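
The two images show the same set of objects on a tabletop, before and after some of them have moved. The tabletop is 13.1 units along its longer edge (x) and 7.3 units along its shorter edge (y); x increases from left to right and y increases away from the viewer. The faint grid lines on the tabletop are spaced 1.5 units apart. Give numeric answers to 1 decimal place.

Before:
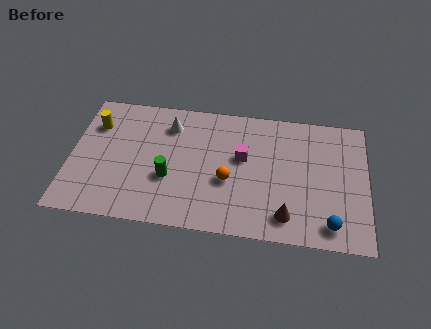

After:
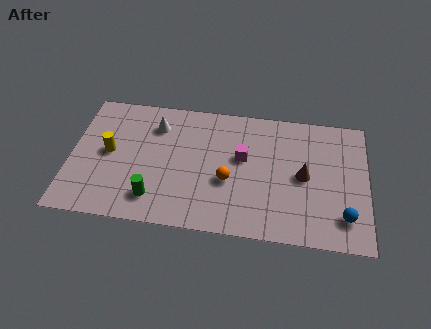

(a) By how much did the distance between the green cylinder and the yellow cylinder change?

-1.2

They were about 4.3 units apart before and 3.1 after — 1.2 units closer together.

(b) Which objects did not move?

the magenta cube and the orange sphere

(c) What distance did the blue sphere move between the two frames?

0.8

From (11.5, 1.1) to (12.1, 1.6), the blue sphere covered √(0.6² + 0.5²) ≈ 0.8 units.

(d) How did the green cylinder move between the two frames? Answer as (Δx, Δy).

(-0.6, -1.2)

The green cylinder started near (4.4, 2.7) and ended near (3.8, 1.5).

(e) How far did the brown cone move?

2.4

The brown cone moved from about (9.6, 1.3) to (10.3, 3.6), a distance of √(0.7² + 2.3²) ≈ 2.4.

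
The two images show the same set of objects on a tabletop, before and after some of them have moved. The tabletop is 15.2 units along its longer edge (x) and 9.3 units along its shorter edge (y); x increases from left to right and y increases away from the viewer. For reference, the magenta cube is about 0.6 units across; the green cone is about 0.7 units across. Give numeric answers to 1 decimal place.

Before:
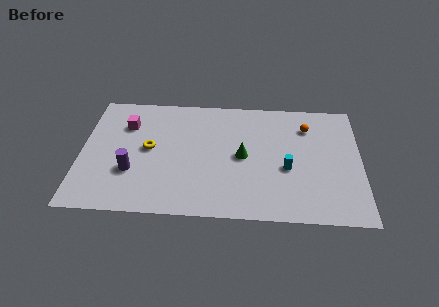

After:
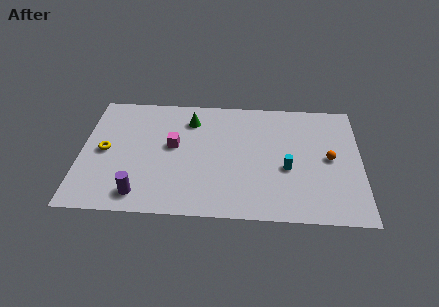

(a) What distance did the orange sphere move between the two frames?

2.7

The orange sphere moved from about (12.3, 7.1) to (13.5, 4.7), a distance of √(1.2² + 2.4²) ≈ 2.7.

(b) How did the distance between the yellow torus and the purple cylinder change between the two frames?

+1.8

They were about 2.0 units apart before and 3.8 after — 1.8 units further apart.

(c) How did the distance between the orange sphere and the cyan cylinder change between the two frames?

-1.0

The distance was about 3.5 in the first image and 2.5 in the second, so they moved 1.0 units closer together.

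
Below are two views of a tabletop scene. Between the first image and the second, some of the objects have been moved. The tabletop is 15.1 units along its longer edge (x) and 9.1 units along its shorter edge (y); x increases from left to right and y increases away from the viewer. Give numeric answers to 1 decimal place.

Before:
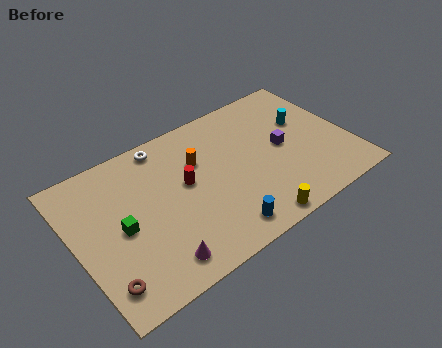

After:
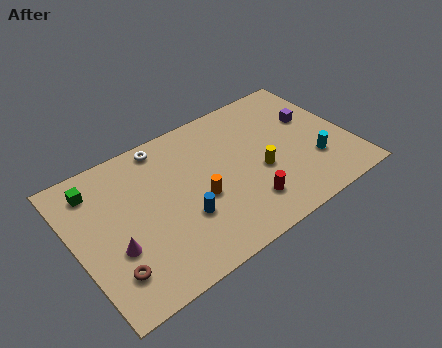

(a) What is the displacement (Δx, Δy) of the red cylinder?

(2.8, -3.0)

The red cylinder was at about (6.1, 5.1) and moved to about (8.9, 2.1).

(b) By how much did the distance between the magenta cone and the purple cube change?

+3.4

Before: roughly 8.3 units apart; after: 11.7. That's 3.4 units further apart.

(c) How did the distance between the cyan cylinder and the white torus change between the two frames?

+1.2

The distance was about 8.0 in the first image and 9.2 in the second, so they moved 1.2 units further apart.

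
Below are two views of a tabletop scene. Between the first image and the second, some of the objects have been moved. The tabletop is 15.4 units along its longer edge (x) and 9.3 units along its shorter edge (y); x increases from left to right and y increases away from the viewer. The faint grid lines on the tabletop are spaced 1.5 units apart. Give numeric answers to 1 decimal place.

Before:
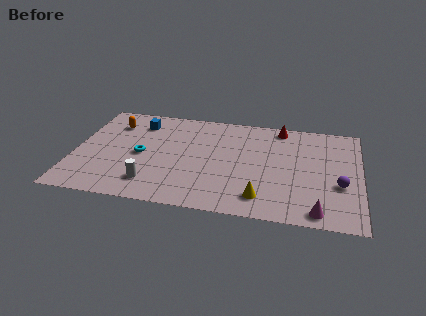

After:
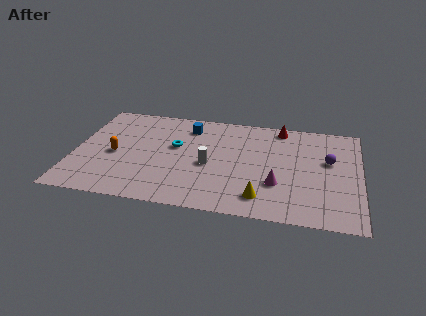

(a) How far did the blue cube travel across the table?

2.7

The blue cube moved from about (3.3, 7.4) to (6.0, 7.5), a distance of √(2.7² + 0.1²) ≈ 2.7.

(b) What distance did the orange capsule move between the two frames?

2.9

From (1.9, 7.1) to (2.2, 4.2), the orange capsule covered √(0.3² + 2.9²) ≈ 2.9 units.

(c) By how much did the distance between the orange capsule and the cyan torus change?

+0.3

The distance was about 3.2 in the first image and 3.5 in the second, so they moved 0.3 units further apart.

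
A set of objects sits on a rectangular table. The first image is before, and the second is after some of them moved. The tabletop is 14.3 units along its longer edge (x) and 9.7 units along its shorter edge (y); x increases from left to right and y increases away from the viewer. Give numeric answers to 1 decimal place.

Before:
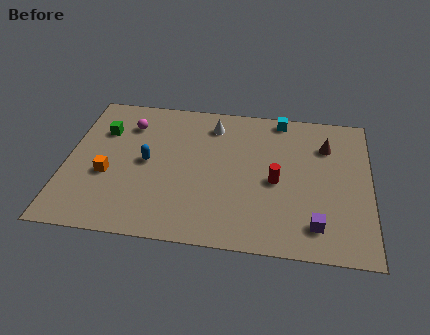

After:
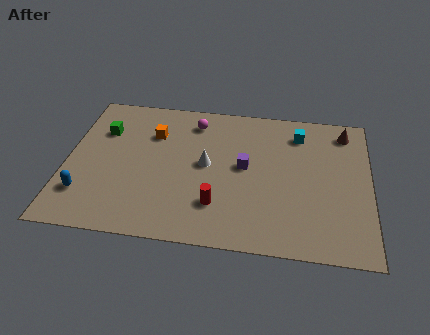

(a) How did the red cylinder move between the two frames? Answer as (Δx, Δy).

(-2.7, -1.9)

The red cylinder was at about (9.9, 4.4) and moved to about (7.2, 2.5).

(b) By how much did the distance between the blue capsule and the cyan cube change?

+4.0

They were about 7.3 units apart before and 11.3 after — 4.0 units further apart.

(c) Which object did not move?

the green cube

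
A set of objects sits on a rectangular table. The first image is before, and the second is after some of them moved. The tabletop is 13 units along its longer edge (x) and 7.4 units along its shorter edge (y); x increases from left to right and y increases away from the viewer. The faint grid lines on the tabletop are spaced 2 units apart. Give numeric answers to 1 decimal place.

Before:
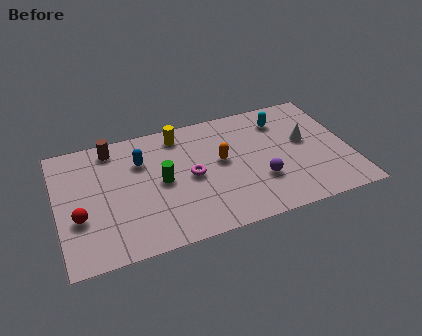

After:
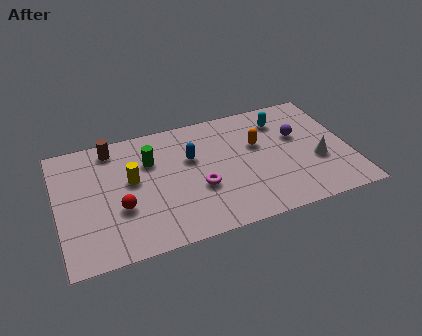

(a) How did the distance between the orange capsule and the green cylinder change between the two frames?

+2.1

Before: roughly 2.7 units apart; after: 4.8. That's 2.1 units further apart.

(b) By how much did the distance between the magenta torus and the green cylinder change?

+1.7

They were about 1.3 units apart before and 3.0 after — 1.7 units further apart.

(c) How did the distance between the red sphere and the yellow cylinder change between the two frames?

-4.3

The distance was about 5.9 in the first image and 1.6 in the second, so they moved 4.3 units closer together.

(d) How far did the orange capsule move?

1.8

The orange capsule was near (7.3, 4.1) before and (9.0, 4.6) after, so it travelled √(1.7² + 0.5²) ≈ 1.8 units.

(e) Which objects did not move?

the brown cylinder and the cyan capsule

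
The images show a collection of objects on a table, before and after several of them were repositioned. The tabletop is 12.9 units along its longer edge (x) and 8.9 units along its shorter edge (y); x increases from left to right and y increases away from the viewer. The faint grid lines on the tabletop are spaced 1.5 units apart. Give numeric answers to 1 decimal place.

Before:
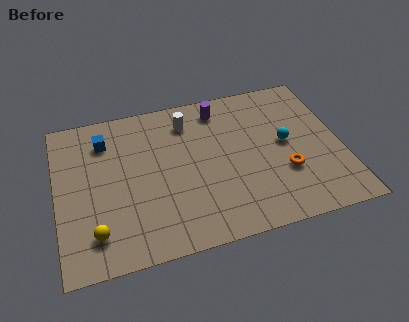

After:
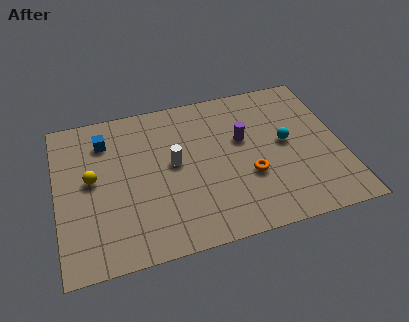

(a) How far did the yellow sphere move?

3.0

The yellow sphere was near (1.6, 1.8) before and (1.6, 4.8) after, so it travelled √(0.0² + 3.0²) ≈ 3.0 units.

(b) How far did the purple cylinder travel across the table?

2.3

The purple cylinder was near (7.6, 7.5) before and (8.5, 5.4) after, so it travelled √(0.9² + 2.1²) ≈ 2.3 units.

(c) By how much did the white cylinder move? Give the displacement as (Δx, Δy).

(-0.8, -2.3)

The white cylinder was at about (6.1, 7.1) and moved to about (5.3, 4.8).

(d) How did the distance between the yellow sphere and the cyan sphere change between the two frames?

-0.5

The distance was about 9.3 in the first image and 8.8 in the second, so they moved 0.5 units closer together.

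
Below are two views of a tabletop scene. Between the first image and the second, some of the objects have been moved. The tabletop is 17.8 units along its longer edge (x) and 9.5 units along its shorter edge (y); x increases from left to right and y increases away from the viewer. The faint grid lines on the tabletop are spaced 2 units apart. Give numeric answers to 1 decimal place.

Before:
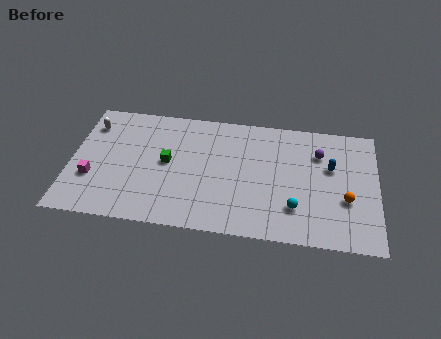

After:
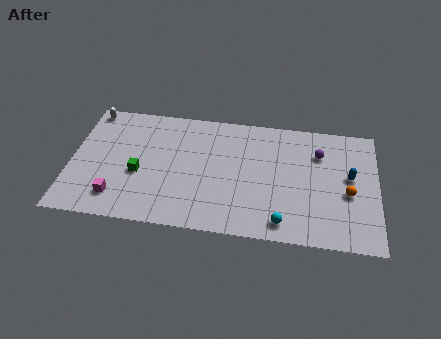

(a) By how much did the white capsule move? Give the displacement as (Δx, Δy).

(-0.1, 1.2)

The white capsule started near (1.0, 7.4) and ended near (0.9, 8.6).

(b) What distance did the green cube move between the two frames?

1.9

The green cube was near (5.6, 5.0) before and (4.0, 3.9) after, so it travelled √(1.6² + 1.1²) ≈ 1.9 units.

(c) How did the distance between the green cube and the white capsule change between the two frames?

+0.4

The distance was about 5.2 in the first image and 5.6 in the second, so they moved 0.4 units further apart.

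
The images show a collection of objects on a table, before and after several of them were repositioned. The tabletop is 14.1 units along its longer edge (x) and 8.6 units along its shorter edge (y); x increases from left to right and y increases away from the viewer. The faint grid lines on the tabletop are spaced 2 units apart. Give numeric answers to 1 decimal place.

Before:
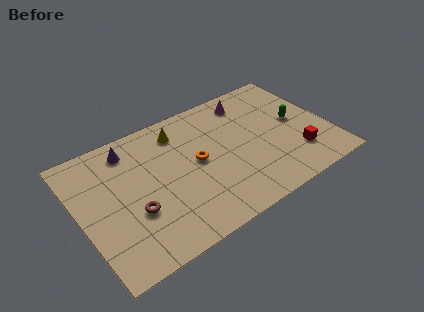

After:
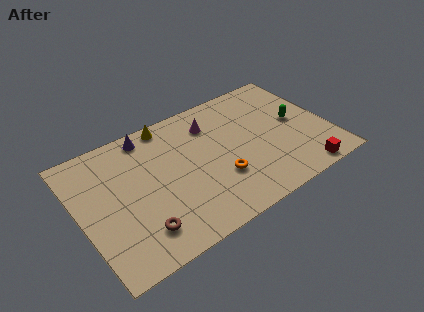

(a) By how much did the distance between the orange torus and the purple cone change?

+1.5

The distance was about 4.3 in the first image and 5.8 in the second, so they moved 1.5 units further apart.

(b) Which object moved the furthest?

the magenta cone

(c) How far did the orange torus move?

2.0

The orange torus was near (6.6, 4.5) before and (7.6, 2.8) after, so it travelled √(1.0² + 1.7²) ≈ 2.0 units.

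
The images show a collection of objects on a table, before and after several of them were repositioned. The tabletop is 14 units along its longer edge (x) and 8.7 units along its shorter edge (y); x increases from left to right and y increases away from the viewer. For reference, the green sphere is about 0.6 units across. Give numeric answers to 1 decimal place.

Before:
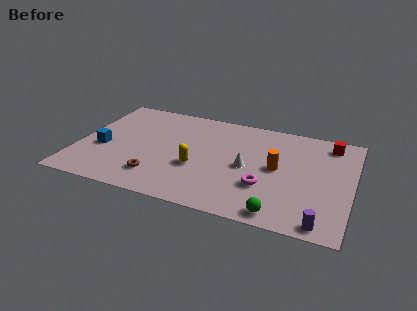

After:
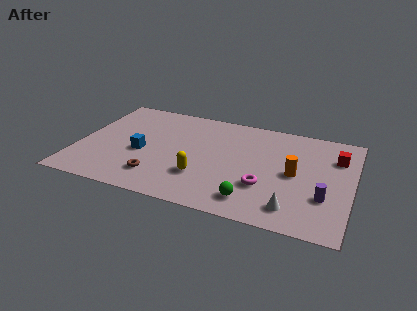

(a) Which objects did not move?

the magenta torus and the brown torus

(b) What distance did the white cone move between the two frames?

3.6

The white cone was near (8.7, 4.1) before and (11.2, 1.5) after, so it travelled √(2.5² + 2.6²) ≈ 3.6 units.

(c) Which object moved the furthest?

the white cone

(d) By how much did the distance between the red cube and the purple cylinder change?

-3.1

Before: roughly 6.6 units apart; after: 3.5. That's 3.1 units closer together.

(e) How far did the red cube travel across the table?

1.2

From (12.7, 7.4) to (13.1, 6.3), the red cube covered √(0.4² + 1.1²) ≈ 1.2 units.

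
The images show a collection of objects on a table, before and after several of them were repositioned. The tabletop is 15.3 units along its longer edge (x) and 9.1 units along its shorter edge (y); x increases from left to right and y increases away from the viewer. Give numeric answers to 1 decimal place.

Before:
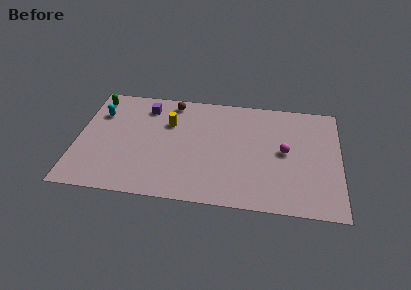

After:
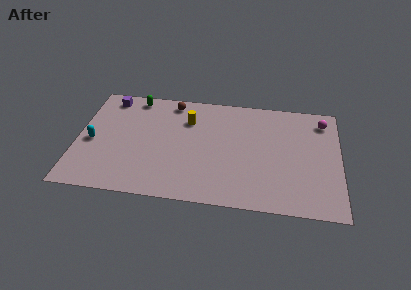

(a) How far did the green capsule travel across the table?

2.3

The green capsule moved from about (0.9, 7.8) to (3.2, 8.1), a distance of √(2.3² + 0.3²) ≈ 2.3.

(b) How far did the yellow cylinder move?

1.2

From (5.3, 6.2) to (6.4, 6.6), the yellow cylinder covered √(1.1² + 0.4²) ≈ 1.2 units.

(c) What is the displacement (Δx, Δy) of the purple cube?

(-2.2, 0.5)

From the two frames, the purple cube sits at roughly (3.9, 7.4) before and (1.7, 7.9) after.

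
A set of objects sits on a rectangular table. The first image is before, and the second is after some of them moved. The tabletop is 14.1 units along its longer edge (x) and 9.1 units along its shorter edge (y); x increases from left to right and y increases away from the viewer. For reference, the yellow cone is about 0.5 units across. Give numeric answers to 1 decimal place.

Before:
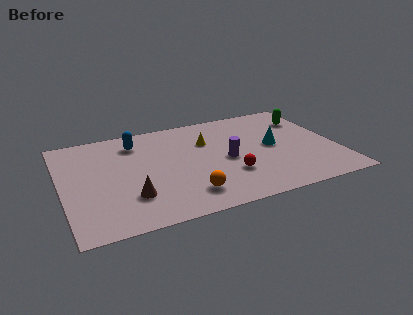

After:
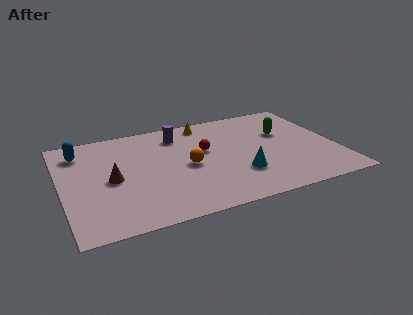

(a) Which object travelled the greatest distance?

the purple cylinder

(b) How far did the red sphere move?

2.8

The red sphere was near (8.4, 2.8) before and (7.4, 5.4) after, so it travelled √(1.0² + 2.6²) ≈ 2.8 units.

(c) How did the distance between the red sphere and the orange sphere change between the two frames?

-1.0

They were about 2.5 units apart before and 1.5 after — 1.0 units closer together.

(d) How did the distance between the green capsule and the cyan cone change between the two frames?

+1.1

They were about 3.0 units apart before and 4.1 after — 1.1 units further apart.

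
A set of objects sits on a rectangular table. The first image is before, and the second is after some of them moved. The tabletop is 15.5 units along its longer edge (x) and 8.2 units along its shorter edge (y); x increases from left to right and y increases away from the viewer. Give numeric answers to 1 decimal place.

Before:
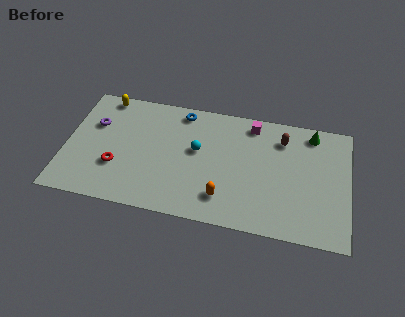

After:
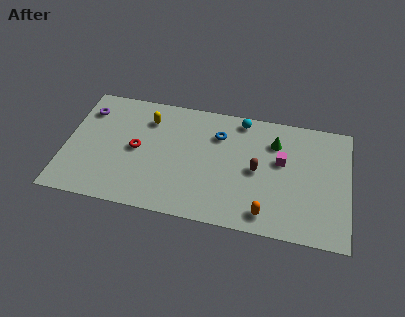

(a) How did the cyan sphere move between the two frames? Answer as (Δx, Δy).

(2.3, 2.6)

From the two frames, the cyan sphere sits at roughly (7.2, 4.7) before and (9.5, 7.3) after.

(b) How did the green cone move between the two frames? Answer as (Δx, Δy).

(-2.0, -1.0)

The green cone was at about (13.4, 7.1) and moved to about (11.4, 6.1).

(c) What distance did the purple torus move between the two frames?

1.0

The purple torus was near (1.5, 5.4) before and (1.0, 6.3) after, so it travelled √(0.5² + 0.9²) ≈ 1.0 units.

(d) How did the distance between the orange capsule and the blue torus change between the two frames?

-0.4

The distance was about 6.0 in the first image and 5.6 in the second, so they moved 0.4 units closer together.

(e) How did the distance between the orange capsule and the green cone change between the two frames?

-2.1

The distance was about 7.0 in the first image and 4.9 in the second, so they moved 2.1 units closer together.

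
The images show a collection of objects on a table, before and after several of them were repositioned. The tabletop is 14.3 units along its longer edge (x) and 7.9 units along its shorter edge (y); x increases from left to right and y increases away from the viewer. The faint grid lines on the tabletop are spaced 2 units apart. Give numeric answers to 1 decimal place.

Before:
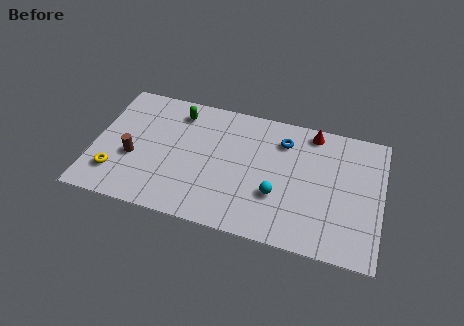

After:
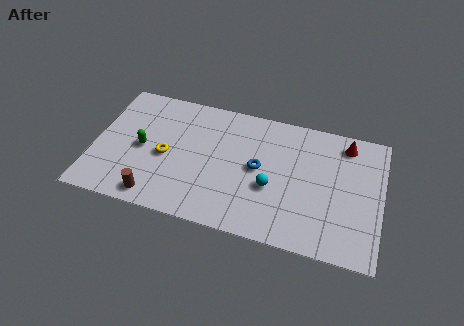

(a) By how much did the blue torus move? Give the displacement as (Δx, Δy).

(-1.1, -2.0)

From the two frames, the blue torus sits at roughly (9.3, 6.1) before and (8.2, 4.1) after.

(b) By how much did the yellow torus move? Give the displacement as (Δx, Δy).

(2.4, 1.7)

The yellow torus was at about (1.2, 1.9) and moved to about (3.6, 3.6).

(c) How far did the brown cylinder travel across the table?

2.5

From (2.0, 3.1) to (3.3, 1.0), the brown cylinder covered √(1.3² + 2.1²) ≈ 2.5 units.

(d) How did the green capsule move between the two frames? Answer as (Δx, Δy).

(-1.6, -2.7)

The green capsule was at about (4.0, 6.5) and moved to about (2.4, 3.8).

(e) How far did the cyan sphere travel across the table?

0.5

From (9.2, 2.7) to (8.9, 3.1), the cyan sphere covered √(0.3² + 0.4²) ≈ 0.5 units.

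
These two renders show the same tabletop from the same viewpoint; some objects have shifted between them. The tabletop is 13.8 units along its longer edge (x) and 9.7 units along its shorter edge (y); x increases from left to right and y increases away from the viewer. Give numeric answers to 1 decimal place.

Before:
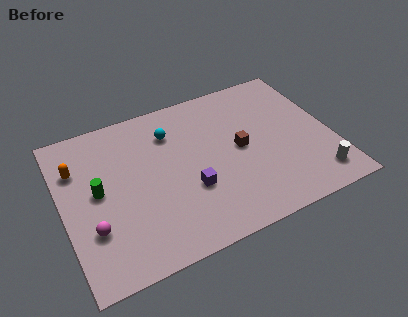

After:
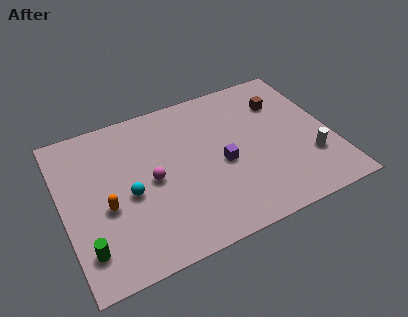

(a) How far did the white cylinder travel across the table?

1.3

The white cylinder moved from about (12.6, 1.6) to (12.5, 2.9), a distance of √(0.1² + 1.3²) ≈ 1.3.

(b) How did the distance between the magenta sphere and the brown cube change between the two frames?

-0.5

The distance was about 8.0 in the first image and 7.5 in the second, so they moved 0.5 units closer together.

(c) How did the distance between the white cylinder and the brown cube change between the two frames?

-0.5

Before: roughly 4.8 units apart; after: 4.3. That's 0.5 units closer together.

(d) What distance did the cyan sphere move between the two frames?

3.9

The cyan sphere was near (5.8, 7.3) before and (3.3, 4.3) after, so it travelled √(2.5² + 3.0²) ≈ 3.9 units.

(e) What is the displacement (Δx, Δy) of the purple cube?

(1.8, 0.9)

The purple cube was at about (6.3, 3.4) and moved to about (8.1, 4.3).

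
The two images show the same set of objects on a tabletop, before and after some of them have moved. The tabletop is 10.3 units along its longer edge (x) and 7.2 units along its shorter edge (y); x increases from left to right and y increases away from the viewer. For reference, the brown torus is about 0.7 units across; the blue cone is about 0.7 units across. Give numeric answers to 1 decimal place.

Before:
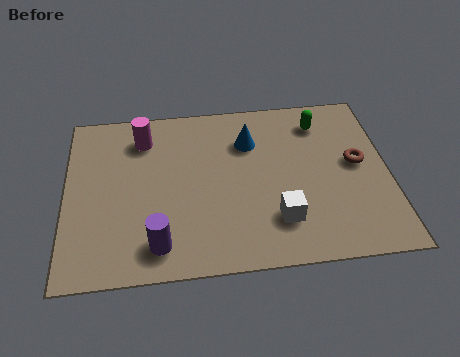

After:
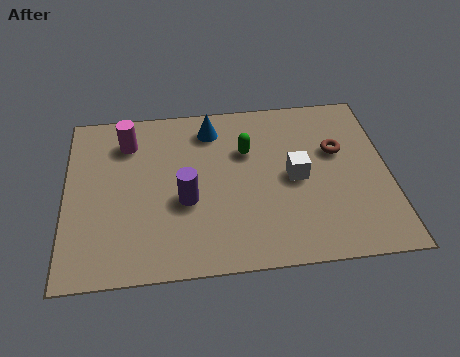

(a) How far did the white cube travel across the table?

1.8

The white cube was near (6.7, 1.8) before and (7.3, 3.5) after, so it travelled √(0.6² + 1.7²) ≈ 1.8 units.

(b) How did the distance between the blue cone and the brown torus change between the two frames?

+0.6

They were about 3.6 units apart before and 4.2 after — 0.6 units further apart.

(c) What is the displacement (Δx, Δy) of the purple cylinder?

(0.9, 1.7)

The purple cylinder started near (2.9, 1.2) and ended near (3.8, 2.9).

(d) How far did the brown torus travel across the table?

0.8

The brown torus was near (9.3, 3.9) before and (8.7, 4.5) after, so it travelled √(0.6² + 0.6²) ≈ 0.8 units.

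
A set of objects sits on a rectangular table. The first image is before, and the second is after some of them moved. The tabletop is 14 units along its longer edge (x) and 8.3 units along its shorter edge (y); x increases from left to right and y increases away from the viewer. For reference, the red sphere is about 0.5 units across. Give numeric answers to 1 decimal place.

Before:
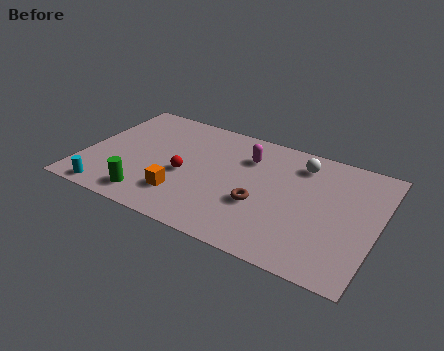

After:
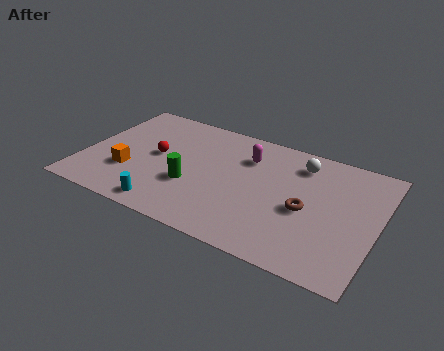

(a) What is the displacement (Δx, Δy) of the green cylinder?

(1.8, 1.7)

From the two frames, the green cylinder sits at roughly (3.5, 1.3) before and (5.3, 3.0) after.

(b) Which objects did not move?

the white sphere and the magenta capsule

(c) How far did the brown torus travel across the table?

2.2

The brown torus was near (8.6, 3.1) before and (10.7, 3.7) after, so it travelled √(2.1² + 0.6²) ≈ 2.2 units.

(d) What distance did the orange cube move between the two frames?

2.8

The orange cube was near (5.0, 2.1) before and (2.3, 2.7) after, so it travelled √(2.7² + 0.6²) ≈ 2.8 units.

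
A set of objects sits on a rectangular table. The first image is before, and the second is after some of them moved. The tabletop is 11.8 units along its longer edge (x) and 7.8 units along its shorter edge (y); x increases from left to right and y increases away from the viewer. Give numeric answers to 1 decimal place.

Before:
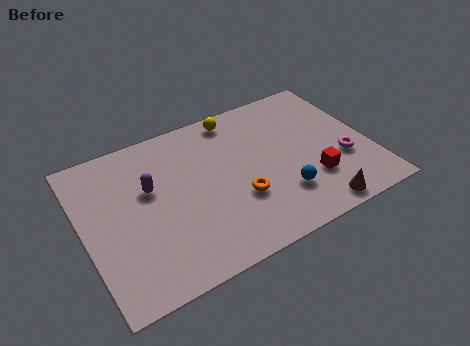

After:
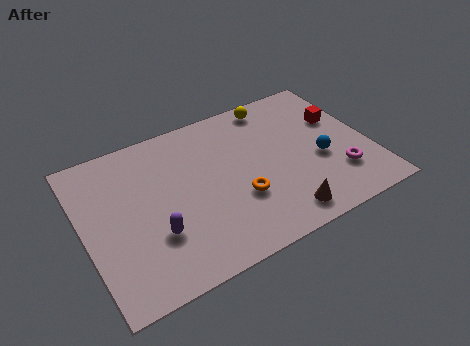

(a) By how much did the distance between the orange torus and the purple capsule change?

-0.5

The distance was about 4.0 in the first image and 3.5 in the second, so they moved 0.5 units closer together.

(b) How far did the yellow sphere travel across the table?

1.6

From (6.7, 6.9) to (8.3, 6.9), the yellow sphere covered √(1.6² + 0.0²) ≈ 1.6 units.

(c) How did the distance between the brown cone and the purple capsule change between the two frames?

-2.3

The distance was about 7.5 in the first image and 5.2 in the second, so they moved 2.3 units closer together.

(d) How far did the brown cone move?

1.4

The brown cone was near (9.1, 0.8) before and (7.7, 1.1) after, so it travelled √(1.4² + 0.3²) ≈ 1.4 units.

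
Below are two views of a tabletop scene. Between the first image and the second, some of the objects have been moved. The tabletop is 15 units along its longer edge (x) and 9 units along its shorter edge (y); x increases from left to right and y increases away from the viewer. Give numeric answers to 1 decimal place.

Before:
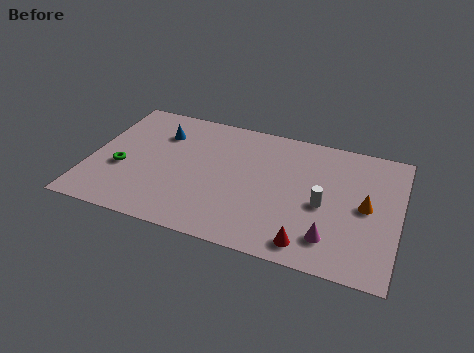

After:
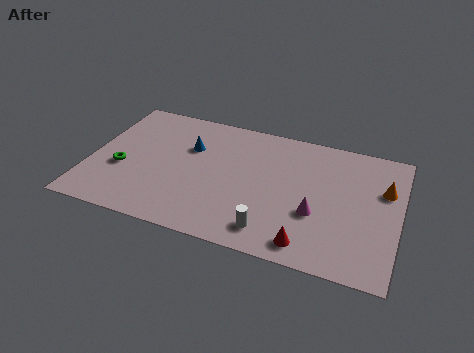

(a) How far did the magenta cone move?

1.6

The magenta cone moved from about (11.9, 1.9) to (11.1, 3.3), a distance of √(0.8² + 1.4²) ≈ 1.6.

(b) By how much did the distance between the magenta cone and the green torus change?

-0.9

The distance was about 10.4 in the first image and 9.5 in the second, so they moved 0.9 units closer together.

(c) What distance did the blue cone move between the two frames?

1.6

From (3.2, 6.6) to (4.7, 6.0), the blue cone covered √(1.5² + 0.6²) ≈ 1.6 units.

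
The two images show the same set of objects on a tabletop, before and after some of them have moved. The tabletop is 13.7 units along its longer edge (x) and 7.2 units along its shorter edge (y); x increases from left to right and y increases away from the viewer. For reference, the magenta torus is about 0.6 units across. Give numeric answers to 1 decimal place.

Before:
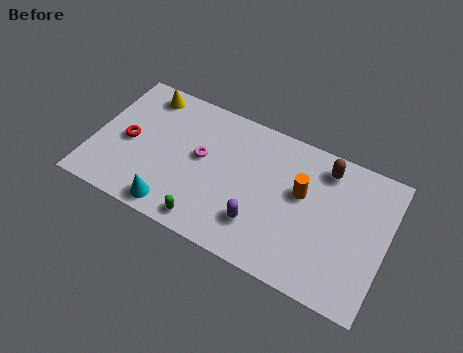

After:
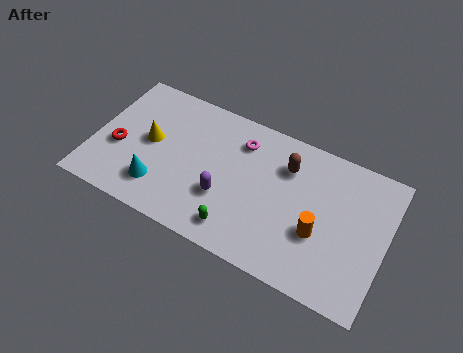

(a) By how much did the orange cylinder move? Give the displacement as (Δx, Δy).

(1.0, -1.6)

From the two frames, the orange cylinder sits at roughly (9.7, 4.3) before and (10.7, 2.7) after.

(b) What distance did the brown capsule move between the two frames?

1.8

The brown capsule moved from about (10.6, 6.0) to (8.9, 5.3), a distance of √(1.7² + 0.7²) ≈ 1.8.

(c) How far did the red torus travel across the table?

0.6

The red torus moved from about (1.6, 3.4) to (1.2, 2.9), a distance of √(0.4² + 0.5²) ≈ 0.6.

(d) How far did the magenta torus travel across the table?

2.3

The magenta torus was near (5.0, 4.0) before and (6.7, 5.6) after, so it travelled √(1.7² + 1.6²) ≈ 2.3 units.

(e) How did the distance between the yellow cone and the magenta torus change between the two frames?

+0.8

They were about 3.7 units apart before and 4.5 after — 0.8 units further apart.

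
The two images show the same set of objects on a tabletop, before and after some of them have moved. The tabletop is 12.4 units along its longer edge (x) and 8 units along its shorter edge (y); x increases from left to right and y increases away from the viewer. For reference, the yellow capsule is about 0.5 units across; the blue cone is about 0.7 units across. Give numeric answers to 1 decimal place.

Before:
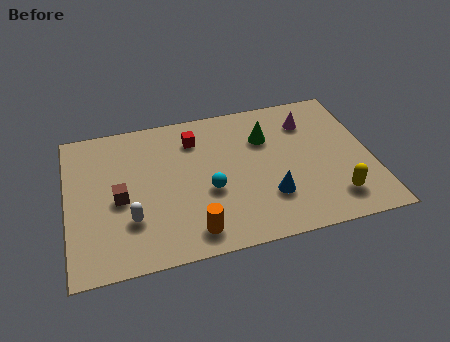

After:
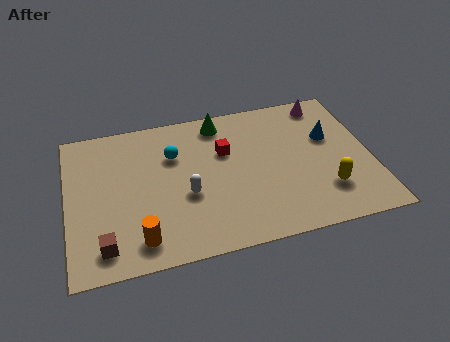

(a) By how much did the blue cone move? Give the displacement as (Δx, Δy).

(2.7, 2.7)

The blue cone was at about (8.1, 2.3) and moved to about (10.8, 5.0).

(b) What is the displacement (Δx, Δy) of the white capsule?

(2.3, 0.8)

The white capsule started near (2.5, 2.4) and ended near (4.8, 3.2).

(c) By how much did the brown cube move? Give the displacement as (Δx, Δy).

(-0.7, -2.3)

From the two frames, the brown cube sits at roughly (2.1, 3.6) before and (1.4, 1.3) after.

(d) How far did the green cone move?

2.2

The green cone moved from about (8.2, 5.6) to (6.4, 6.9), a distance of √(1.8² + 1.3²) ≈ 2.2.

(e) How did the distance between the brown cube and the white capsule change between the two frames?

+2.6

The distance was about 1.3 in the first image and 3.9 in the second, so they moved 2.6 units further apart.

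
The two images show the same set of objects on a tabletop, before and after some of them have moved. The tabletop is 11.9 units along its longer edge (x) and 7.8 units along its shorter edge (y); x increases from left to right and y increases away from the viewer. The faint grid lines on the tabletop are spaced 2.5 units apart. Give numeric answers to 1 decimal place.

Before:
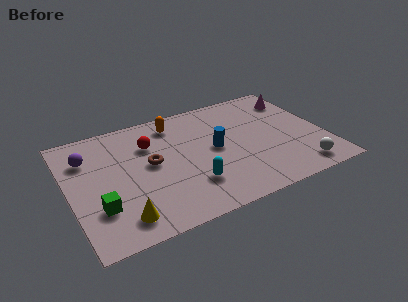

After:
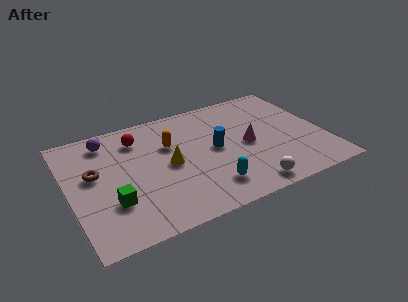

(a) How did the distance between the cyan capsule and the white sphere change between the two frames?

-3.3

The distance was about 5.1 in the first image and 1.8 in the second, so they moved 3.3 units closer together.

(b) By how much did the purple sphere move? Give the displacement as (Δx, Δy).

(1.0, 0.8)

The purple sphere started near (1.0, 5.7) and ended near (2.0, 6.5).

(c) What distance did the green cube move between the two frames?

0.6

The green cube was near (1.2, 2.3) before and (1.8, 2.4) after, so it travelled √(0.6² + 0.1²) ≈ 0.6 units.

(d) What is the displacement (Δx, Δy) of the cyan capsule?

(0.8, -0.5)

From the two frames, the cyan capsule sits at roughly (5.4, 2.1) before and (6.2, 1.6) after.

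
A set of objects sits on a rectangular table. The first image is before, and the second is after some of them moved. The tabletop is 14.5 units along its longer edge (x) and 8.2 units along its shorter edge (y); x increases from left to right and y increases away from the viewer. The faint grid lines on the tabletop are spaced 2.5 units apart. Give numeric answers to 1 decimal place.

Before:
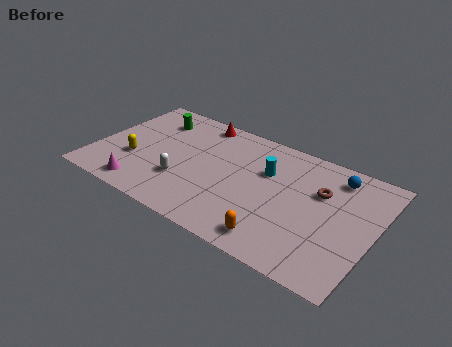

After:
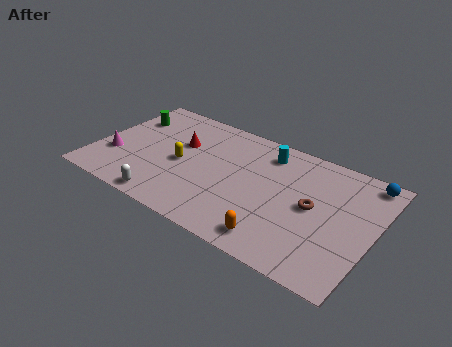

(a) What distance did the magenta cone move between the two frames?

2.4

From (2.9, 1.1) to (1.1, 2.7), the magenta cone covered √(1.8² + 1.6²) ≈ 2.4 units.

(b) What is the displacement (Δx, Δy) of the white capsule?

(-0.5, -1.8)

The white capsule was at about (4.8, 2.6) and moved to about (4.3, 0.8).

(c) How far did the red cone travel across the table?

2.2

The red cone was near (4.8, 7.3) before and (4.2, 5.2) after, so it travelled √(0.6² + 2.1²) ≈ 2.2 units.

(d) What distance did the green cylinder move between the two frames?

1.4

The green cylinder was near (2.5, 6.4) before and (1.2, 5.9) after, so it travelled √(1.3² + 0.5²) ≈ 1.4 units.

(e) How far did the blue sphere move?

1.6

The blue sphere was near (12.2, 6.8) before and (13.7, 7.3) after, so it travelled √(1.5² + 0.5²) ≈ 1.6 units.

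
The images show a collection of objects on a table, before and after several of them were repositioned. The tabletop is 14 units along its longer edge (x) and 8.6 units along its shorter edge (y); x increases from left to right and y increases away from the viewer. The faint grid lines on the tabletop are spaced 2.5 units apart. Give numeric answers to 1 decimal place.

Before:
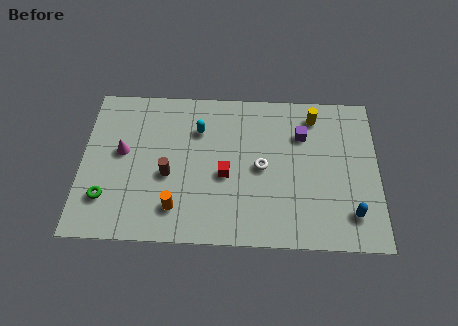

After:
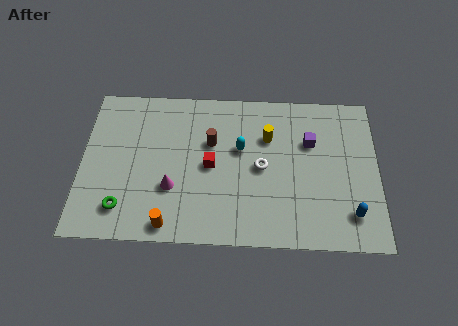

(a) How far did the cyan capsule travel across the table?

2.2

The cyan capsule moved from about (5.5, 6.2) to (7.5, 5.2), a distance of √(2.0² + 1.0²) ≈ 2.2.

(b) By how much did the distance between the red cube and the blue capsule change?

+0.8

Before: roughly 6.2 units apart; after: 7.0. That's 0.8 units further apart.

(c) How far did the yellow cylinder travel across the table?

2.6

The yellow cylinder moved from about (11.0, 7.2) to (8.8, 5.9), a distance of √(2.2² + 1.3²) ≈ 2.6.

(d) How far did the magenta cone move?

3.1

The magenta cone moved from about (1.9, 4.8) to (4.3, 2.9), a distance of √(2.4² + 1.9²) ≈ 3.1.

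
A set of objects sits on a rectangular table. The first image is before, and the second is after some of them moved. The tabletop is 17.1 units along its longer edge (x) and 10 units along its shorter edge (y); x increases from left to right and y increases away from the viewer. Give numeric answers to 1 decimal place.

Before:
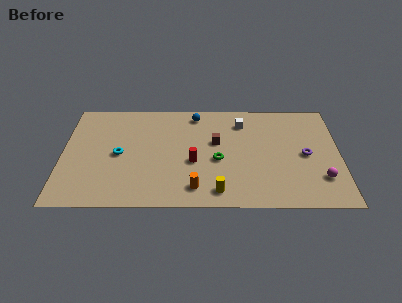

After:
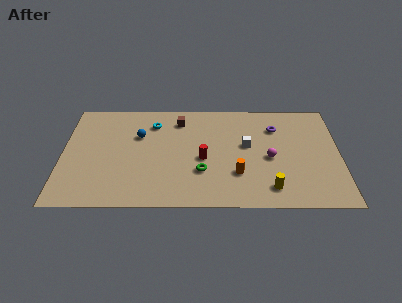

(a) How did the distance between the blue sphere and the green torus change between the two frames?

+0.6

They were about 4.6 units apart before and 5.2 after — 0.6 units further apart.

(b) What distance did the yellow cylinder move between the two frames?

3.2

From (9.6, 1.4) to (12.8, 1.7), the yellow cylinder covered √(3.2² + 0.3²) ≈ 3.2 units.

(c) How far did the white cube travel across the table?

2.2

The white cube was near (11.1, 7.9) before and (11.4, 5.7) after, so it travelled √(0.3² + 2.2²) ≈ 2.2 units.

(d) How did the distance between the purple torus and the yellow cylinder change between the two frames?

-0.7

The distance was about 6.4 in the first image and 5.7 in the second, so they moved 0.7 units closer together.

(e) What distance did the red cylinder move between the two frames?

0.7

The red cylinder moved from about (8.1, 4.1) to (8.7, 4.4), a distance of √(0.6² + 0.3²) ≈ 0.7.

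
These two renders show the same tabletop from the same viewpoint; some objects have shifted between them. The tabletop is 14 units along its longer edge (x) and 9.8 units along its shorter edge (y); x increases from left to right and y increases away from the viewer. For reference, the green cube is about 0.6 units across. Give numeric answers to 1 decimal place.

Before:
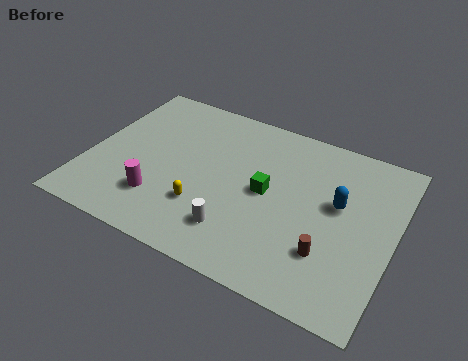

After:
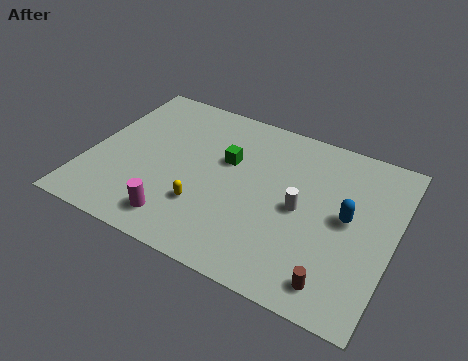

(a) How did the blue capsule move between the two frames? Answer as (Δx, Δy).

(0.5, -0.6)

The blue capsule started near (11.4, 5.7) and ended near (11.9, 5.1).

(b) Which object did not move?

the yellow capsule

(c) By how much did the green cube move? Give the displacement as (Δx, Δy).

(-2.0, 1.1)

The green cube started near (8.2, 5.0) and ended near (6.2, 6.1).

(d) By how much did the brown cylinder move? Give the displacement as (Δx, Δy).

(0.5, -1.4)

The brown cylinder started near (11.3, 2.8) and ended near (11.8, 1.4).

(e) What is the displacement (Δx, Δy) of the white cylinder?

(2.6, 2.5)

From the two frames, the white cylinder sits at roughly (7.2, 2.2) before and (9.8, 4.7) after.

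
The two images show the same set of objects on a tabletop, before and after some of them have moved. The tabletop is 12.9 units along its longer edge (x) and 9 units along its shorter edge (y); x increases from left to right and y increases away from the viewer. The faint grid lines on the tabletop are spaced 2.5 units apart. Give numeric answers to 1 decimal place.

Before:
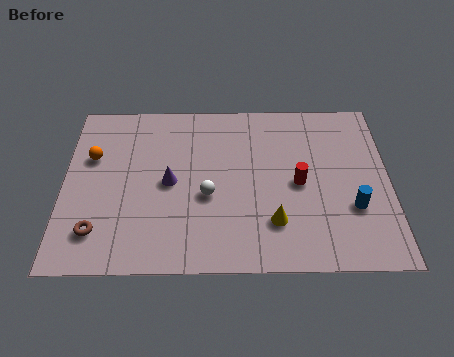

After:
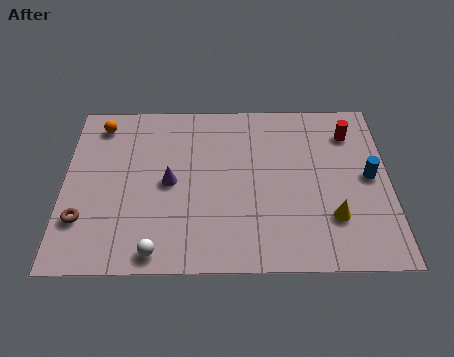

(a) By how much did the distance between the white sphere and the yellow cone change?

+4.1

They were about 3.0 units apart before and 7.1 after — 4.1 units further apart.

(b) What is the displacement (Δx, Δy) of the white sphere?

(-2.0, -2.8)

From the two frames, the white sphere sits at roughly (5.7, 3.7) before and (3.7, 0.9) after.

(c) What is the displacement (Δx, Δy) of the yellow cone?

(2.3, 0.2)

The yellow cone started near (8.3, 2.3) and ended near (10.6, 2.5).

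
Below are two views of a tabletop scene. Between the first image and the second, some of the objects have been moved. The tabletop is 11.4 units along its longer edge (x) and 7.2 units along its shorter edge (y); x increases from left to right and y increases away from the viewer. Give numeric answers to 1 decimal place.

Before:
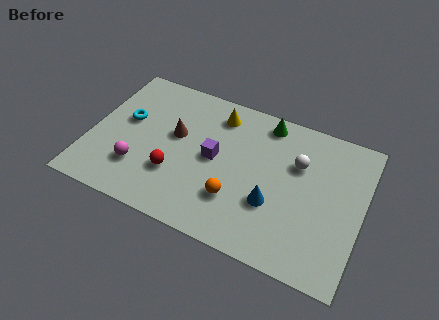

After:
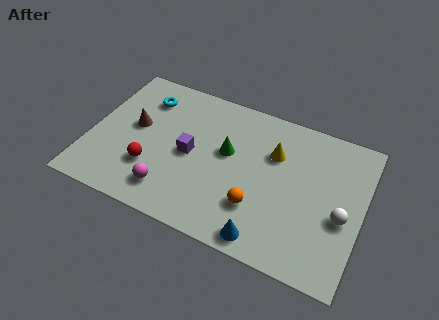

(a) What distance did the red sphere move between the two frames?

1.0

The red sphere moved from about (3.7, 2.3) to (2.7, 2.2), a distance of √(1.0² + 0.1²) ≈ 1.0.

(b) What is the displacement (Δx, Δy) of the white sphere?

(2.0, -1.8)

The white sphere started near (8.6, 4.8) and ended near (10.6, 3.0).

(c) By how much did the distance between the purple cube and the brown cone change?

+0.7

The distance was about 1.8 in the first image and 2.5 in the second, so they moved 0.7 units further apart.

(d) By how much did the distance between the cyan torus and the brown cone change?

-0.5

They were about 2.1 units apart before and 1.6 after — 0.5 units closer together.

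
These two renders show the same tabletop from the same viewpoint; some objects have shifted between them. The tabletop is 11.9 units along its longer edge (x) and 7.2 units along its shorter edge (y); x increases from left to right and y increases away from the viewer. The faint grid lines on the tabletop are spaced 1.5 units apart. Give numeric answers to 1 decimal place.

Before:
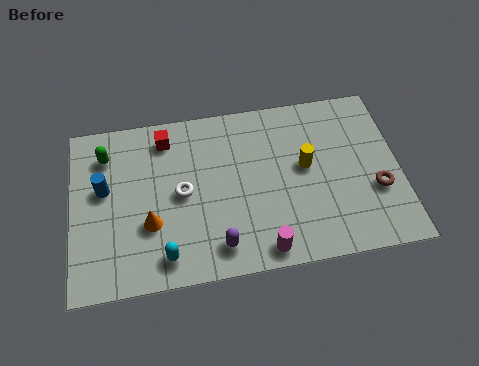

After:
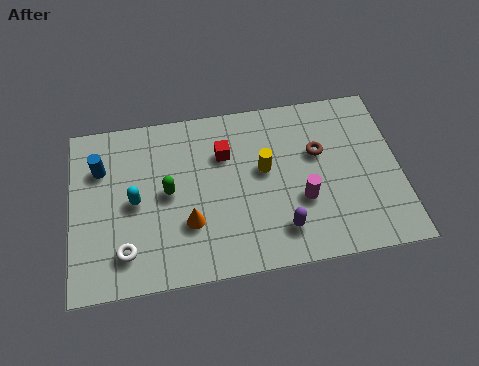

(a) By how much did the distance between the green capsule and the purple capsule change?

-1.3

The distance was about 5.9 in the first image and 4.6 in the second, so they moved 1.3 units closer together.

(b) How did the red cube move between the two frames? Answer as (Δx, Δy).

(2.1, -1.0)

The red cube started near (3.5, 6.0) and ended near (5.6, 5.0).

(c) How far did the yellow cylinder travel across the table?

1.5

From (8.5, 4.0) to (7.0, 4.1), the yellow cylinder covered √(1.5² + 0.1²) ≈ 1.5 units.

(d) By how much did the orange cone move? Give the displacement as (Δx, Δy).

(1.4, -0.2)

From the two frames, the orange cone sits at roughly (2.8, 2.5) before and (4.2, 2.3) after.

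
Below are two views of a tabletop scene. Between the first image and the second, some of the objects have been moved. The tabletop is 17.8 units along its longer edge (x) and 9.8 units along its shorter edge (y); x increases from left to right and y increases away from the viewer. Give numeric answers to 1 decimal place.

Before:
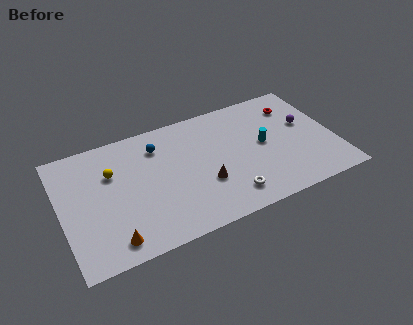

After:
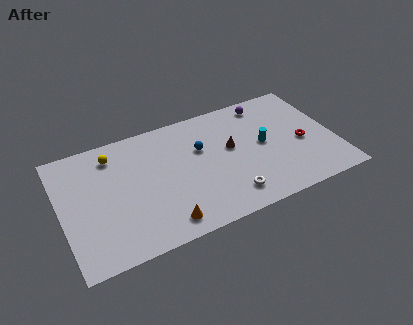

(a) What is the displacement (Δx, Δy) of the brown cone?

(2.0, 2.2)

From the two frames, the brown cone sits at roughly (9.1, 3.4) before and (11.1, 5.6) after.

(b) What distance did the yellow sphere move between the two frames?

1.4

From (3.4, 6.6) to (3.6, 8.0), the yellow sphere covered √(0.2² + 1.4²) ≈ 1.4 units.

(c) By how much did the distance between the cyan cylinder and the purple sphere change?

+0.5

Before: roughly 3.0 units apart; after: 3.5. That's 0.5 units further apart.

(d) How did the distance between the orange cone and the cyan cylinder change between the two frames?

-3.0

The distance was about 10.9 in the first image and 7.9 in the second, so they moved 3.0 units closer together.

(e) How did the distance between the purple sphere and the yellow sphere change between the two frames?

-2.5

They were about 12.7 units apart before and 10.2 after — 2.5 units closer together.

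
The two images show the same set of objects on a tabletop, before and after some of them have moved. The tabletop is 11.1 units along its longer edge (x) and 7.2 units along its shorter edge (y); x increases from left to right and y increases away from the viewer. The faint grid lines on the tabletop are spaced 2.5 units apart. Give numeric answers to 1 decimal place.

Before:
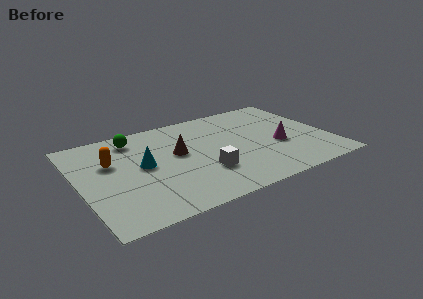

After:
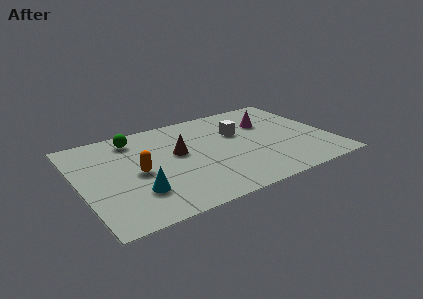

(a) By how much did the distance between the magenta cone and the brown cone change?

-0.3

They were about 4.6 units apart before and 4.3 after — 0.3 units closer together.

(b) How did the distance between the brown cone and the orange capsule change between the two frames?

-0.9

Before: roughly 2.9 units apart; after: 2.0. That's 0.9 units closer together.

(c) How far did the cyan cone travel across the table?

1.9

The cyan cone moved from about (2.8, 3.8) to (2.3, 2.0), a distance of √(0.5² + 1.8²) ≈ 1.9.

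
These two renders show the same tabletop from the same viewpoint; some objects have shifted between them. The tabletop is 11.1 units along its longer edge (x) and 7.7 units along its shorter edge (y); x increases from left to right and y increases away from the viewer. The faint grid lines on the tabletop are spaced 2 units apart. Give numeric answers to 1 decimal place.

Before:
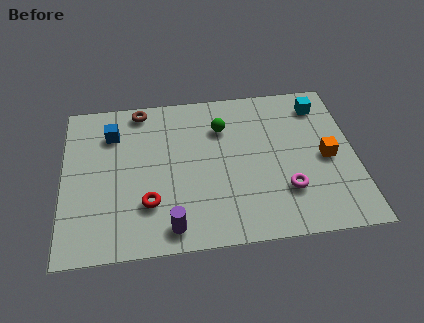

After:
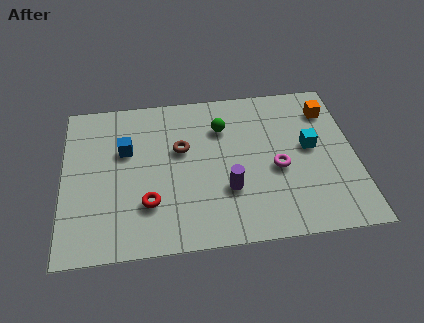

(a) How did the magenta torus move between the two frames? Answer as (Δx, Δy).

(-0.3, 1.1)

The magenta torus started near (8.4, 2.2) and ended near (8.1, 3.3).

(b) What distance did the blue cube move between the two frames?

1.0

From (1.9, 5.8) to (2.4, 4.9), the blue cube covered √(0.5² + 0.9²) ≈ 1.0 units.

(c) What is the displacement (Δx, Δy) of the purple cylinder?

(2.2, 1.5)

From the two frames, the purple cylinder sits at roughly (4.0, 1.0) before and (6.2, 2.5) after.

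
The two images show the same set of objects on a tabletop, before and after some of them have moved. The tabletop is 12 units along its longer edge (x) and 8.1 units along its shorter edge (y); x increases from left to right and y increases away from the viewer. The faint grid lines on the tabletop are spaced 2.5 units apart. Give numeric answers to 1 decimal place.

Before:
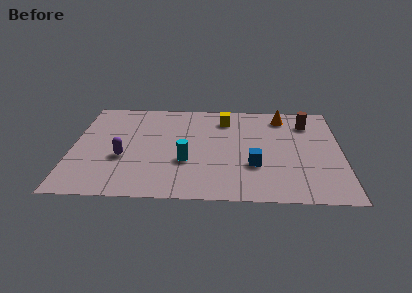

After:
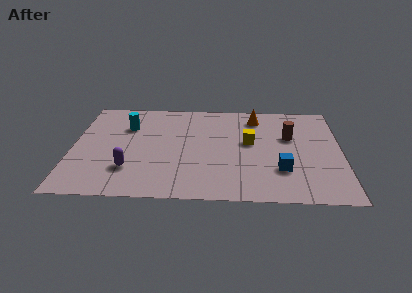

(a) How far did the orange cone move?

1.2

From (9.4, 6.8) to (8.2, 6.7), the orange cone covered √(1.2² + 0.1²) ≈ 1.2 units.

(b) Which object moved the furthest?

the cyan cylinder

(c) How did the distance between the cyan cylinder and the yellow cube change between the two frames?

+1.6

They were about 4.0 units apart before and 5.6 after — 1.6 units further apart.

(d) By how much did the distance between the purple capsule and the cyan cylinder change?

+0.7

Before: roughly 2.8 units apart; after: 3.5. That's 0.7 units further apart.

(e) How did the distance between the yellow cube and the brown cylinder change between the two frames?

-1.8

The distance was about 3.7 in the first image and 1.9 in the second, so they moved 1.8 units closer together.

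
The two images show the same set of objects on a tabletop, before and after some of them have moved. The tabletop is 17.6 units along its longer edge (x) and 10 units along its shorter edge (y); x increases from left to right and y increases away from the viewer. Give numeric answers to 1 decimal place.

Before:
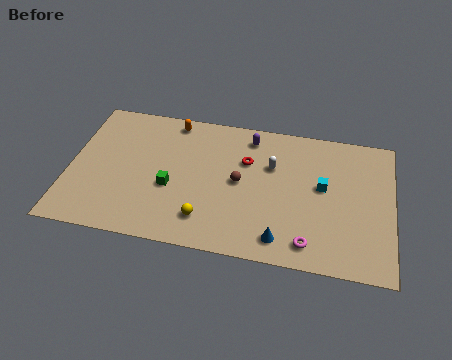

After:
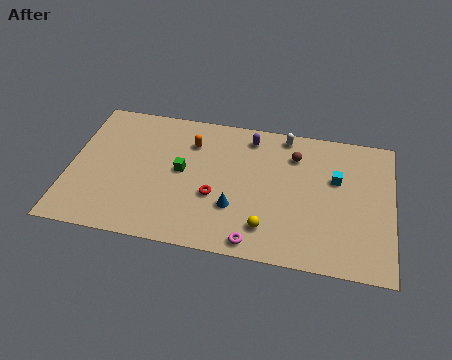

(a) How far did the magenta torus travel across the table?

2.9

The magenta torus moved from about (13.2, 1.5) to (10.3, 1.0), a distance of √(2.9² + 0.5²) ≈ 2.9.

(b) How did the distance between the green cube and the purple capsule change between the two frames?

-1.3

The distance was about 6.1 in the first image and 4.8 in the second, so they moved 1.3 units closer together.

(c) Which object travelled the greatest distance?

the brown sphere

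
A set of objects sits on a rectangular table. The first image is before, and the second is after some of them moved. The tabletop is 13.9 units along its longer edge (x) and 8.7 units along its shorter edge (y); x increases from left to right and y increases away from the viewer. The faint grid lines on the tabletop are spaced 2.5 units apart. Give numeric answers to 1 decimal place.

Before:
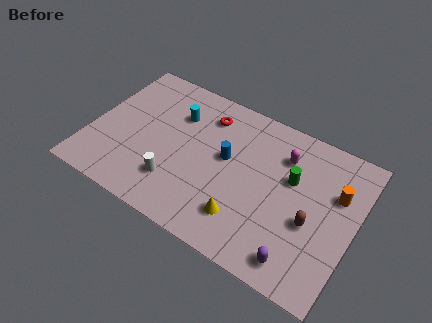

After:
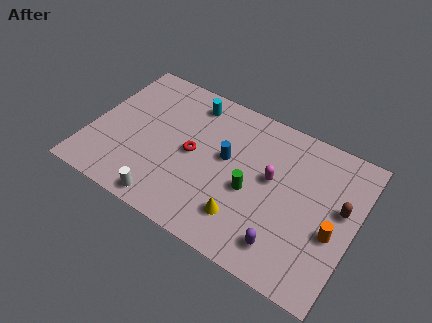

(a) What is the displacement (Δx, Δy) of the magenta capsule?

(-0.4, -1.6)

From the two frames, the magenta capsule sits at roughly (9.9, 6.5) before and (9.5, 4.9) after.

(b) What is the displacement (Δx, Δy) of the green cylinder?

(-1.9, -1.7)

The green cylinder started near (10.5, 5.4) and ended near (8.6, 3.7).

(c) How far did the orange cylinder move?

2.2

From (12.8, 5.7) to (12.9, 3.5), the orange cylinder covered √(0.1² + 2.2²) ≈ 2.2 units.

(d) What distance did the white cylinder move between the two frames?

1.3

From (4.8, 2.2) to (4.6, 0.9), the white cylinder covered √(0.2² + 1.3²) ≈ 1.3 units.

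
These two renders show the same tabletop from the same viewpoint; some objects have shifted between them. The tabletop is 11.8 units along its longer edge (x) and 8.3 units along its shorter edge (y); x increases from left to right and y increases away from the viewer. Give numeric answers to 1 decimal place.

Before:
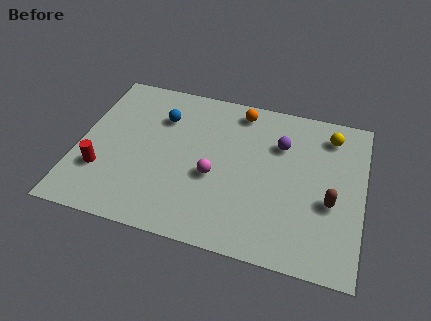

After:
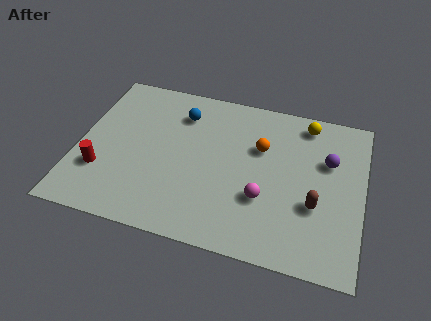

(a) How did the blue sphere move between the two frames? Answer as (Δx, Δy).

(0.8, 0.4)

From the two frames, the blue sphere sits at roughly (3.3, 6.0) before and (4.1, 6.4) after.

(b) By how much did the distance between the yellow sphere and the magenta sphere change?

-1.1

They were about 5.7 units apart before and 4.6 after — 1.1 units closer together.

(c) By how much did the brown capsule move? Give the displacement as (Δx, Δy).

(-0.6, -0.3)

From the two frames, the brown capsule sits at roughly (10.5, 3.3) before and (9.9, 3.0) after.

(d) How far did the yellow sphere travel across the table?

1.1

From (10.3, 6.8) to (9.3, 7.2), the yellow sphere covered √(1.0² + 0.4²) ≈ 1.1 units.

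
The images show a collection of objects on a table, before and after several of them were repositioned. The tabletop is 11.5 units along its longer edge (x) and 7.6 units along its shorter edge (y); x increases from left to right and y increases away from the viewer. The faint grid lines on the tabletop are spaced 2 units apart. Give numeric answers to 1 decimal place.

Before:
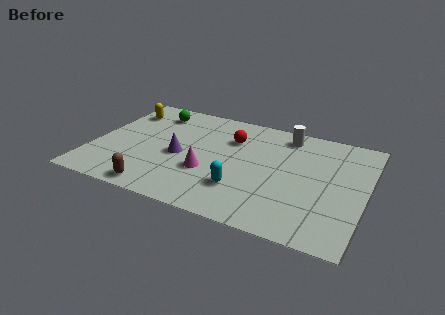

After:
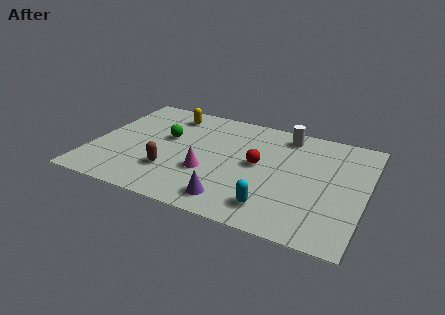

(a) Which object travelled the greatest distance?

the purple cone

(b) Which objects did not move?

the magenta cone and the white cylinder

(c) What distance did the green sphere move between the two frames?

1.9

From (2.2, 6.2) to (3.0, 4.5), the green sphere covered √(0.8² + 1.7²) ≈ 1.9 units.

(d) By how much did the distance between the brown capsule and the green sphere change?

-3.1

The distance was about 5.5 in the first image and 2.4 in the second, so they moved 3.1 units closer together.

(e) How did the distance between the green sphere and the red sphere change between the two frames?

+0.4

Before: roughly 3.6 units apart; after: 4.0. That's 0.4 units further apart.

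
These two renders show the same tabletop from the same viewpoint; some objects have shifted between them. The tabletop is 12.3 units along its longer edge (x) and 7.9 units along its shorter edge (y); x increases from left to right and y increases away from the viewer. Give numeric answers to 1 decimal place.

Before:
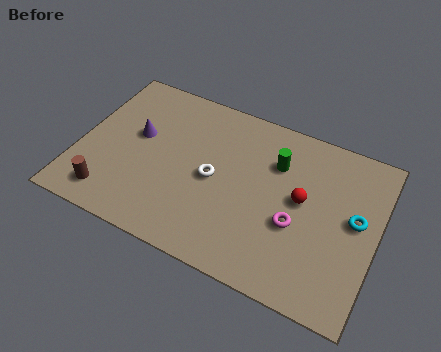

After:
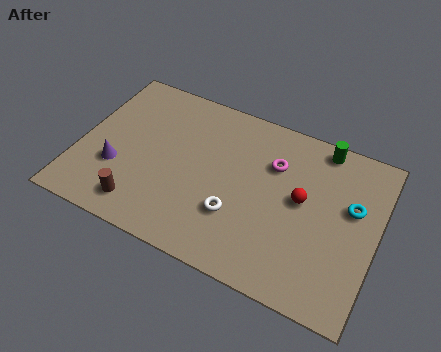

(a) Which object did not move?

the red sphere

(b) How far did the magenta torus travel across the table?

2.7

The magenta torus was near (9.1, 3.1) before and (7.9, 5.5) after, so it travelled √(1.2² + 2.4²) ≈ 2.7 units.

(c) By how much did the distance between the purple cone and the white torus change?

+1.6

They were about 3.4 units apart before and 5.0 after — 1.6 units further apart.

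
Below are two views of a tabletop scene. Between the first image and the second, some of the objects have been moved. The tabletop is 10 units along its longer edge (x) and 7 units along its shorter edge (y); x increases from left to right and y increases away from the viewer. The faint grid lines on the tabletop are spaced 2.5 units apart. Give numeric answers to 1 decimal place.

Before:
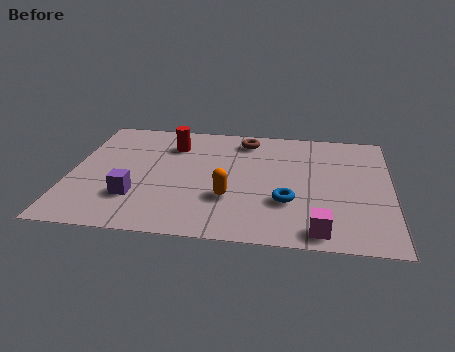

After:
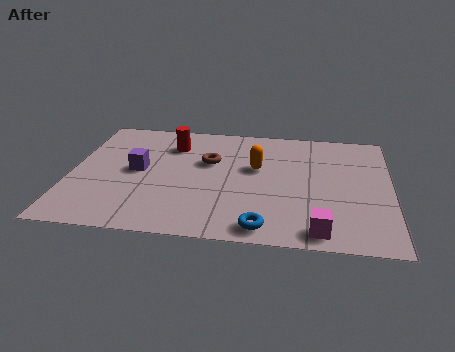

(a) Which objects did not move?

the red cylinder and the magenta cube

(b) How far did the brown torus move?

1.9

The brown torus moved from about (5.4, 5.9) to (4.3, 4.4), a distance of √(1.1² + 1.5²) ≈ 1.9.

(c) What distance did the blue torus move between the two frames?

1.7

The blue torus moved from about (6.8, 2.3) to (6.1, 0.8), a distance of √(0.7² + 1.5²) ≈ 1.7.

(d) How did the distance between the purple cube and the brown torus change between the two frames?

-2.8

The distance was about 5.1 in the first image and 2.3 in the second, so they moved 2.8 units closer together.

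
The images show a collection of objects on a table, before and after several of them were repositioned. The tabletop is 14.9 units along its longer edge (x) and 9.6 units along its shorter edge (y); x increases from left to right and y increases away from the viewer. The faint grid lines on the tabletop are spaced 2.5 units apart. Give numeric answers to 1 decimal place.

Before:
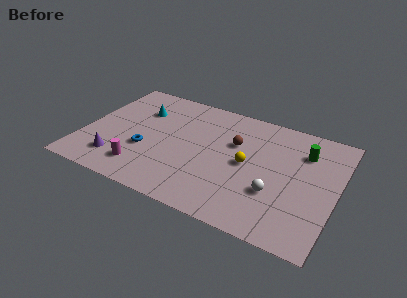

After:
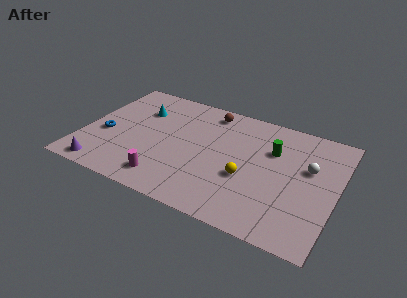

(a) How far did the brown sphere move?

2.8

From (8.8, 6.2) to (7.0, 8.3), the brown sphere covered √(1.8² + 2.1²) ≈ 2.8 units.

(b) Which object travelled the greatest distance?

the white sphere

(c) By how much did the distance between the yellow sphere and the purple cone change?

+0.7

Before: roughly 7.9 units apart; after: 8.6. That's 0.7 units further apart.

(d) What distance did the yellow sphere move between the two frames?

1.1

The yellow sphere moved from about (9.7, 4.8) to (9.8, 3.7), a distance of √(0.1² + 1.1²) ≈ 1.1.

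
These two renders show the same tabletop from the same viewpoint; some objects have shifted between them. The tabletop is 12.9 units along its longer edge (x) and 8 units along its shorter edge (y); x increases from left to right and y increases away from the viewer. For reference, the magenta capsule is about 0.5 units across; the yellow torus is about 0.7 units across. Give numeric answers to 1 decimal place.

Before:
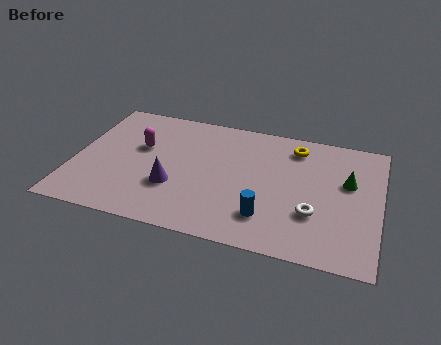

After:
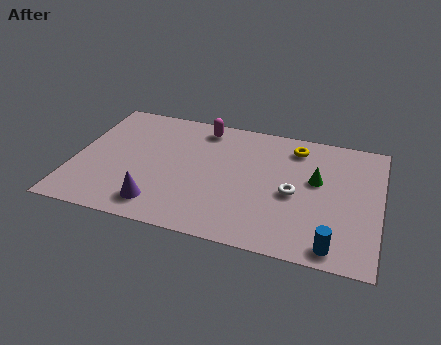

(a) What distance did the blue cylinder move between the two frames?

3.0

The blue cylinder was near (8.3, 1.9) before and (11.1, 0.9) after, so it travelled √(2.8² + 1.0²) ≈ 3.0 units.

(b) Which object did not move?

the yellow torus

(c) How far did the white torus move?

1.3

The white torus moved from about (10.2, 2.6) to (9.3, 3.6), a distance of √(0.9² + 1.0²) ≈ 1.3.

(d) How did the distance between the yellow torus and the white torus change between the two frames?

-1.1

They were about 4.1 units apart before and 3.0 after — 1.1 units closer together.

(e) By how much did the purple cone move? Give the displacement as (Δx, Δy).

(-0.5, -1.3)

The purple cone started near (4.3, 2.7) and ended near (3.8, 1.4).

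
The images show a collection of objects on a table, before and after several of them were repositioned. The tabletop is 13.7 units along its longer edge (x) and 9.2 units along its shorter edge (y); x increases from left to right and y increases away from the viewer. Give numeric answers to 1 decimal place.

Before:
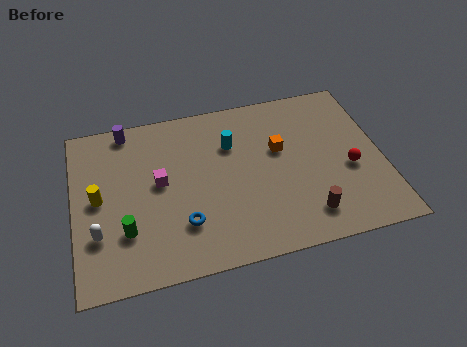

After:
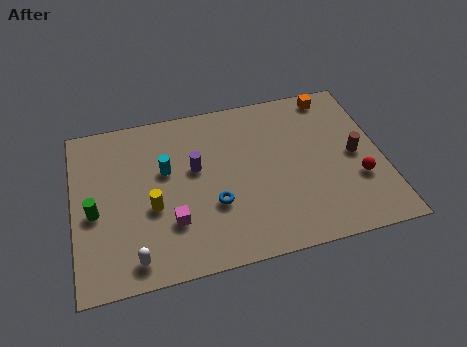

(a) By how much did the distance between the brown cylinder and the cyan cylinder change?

+2.9

Before: roughly 5.6 units apart; after: 8.5. That's 2.9 units further apart.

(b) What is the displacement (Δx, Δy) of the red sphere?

(0.3, -0.7)

From the two frames, the red sphere sits at roughly (12.2, 3.8) before and (12.5, 3.1) after.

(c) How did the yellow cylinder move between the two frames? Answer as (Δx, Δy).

(2.3, -1.0)

The yellow cylinder started near (1.1, 4.7) and ended near (3.4, 3.7).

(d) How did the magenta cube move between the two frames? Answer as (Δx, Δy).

(0.4, -2.3)

The magenta cube started near (3.8, 5.0) and ended near (4.2, 2.7).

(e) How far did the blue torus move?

1.6

From (4.7, 2.5) to (6.1, 3.2), the blue torus covered √(1.4² + 0.7²) ≈ 1.6 units.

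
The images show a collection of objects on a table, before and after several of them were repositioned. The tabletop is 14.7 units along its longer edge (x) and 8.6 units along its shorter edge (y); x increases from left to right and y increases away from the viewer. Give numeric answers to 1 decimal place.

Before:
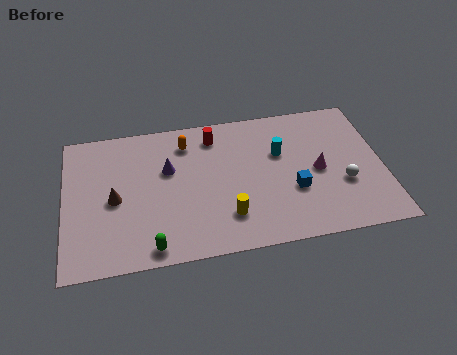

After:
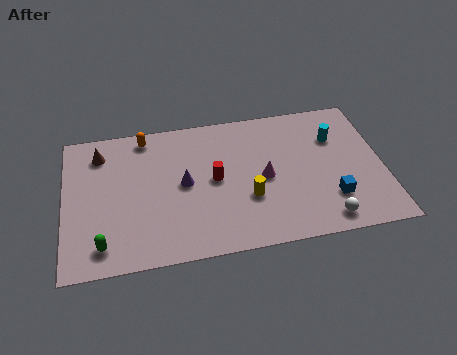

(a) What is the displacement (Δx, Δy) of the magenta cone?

(-2.5, 0.0)

From the two frames, the magenta cone sits at roughly (11.7, 4.1) before and (9.2, 4.1) after.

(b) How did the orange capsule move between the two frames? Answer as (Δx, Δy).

(-1.9, 0.7)

The orange capsule was at about (5.7, 6.9) and moved to about (3.8, 7.6).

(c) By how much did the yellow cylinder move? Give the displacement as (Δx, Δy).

(1.0, 0.9)

From the two frames, the yellow cylinder sits at roughly (7.4, 2.1) before and (8.4, 3.0) after.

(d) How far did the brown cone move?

3.0

The brown cone moved from about (2.3, 4.0) to (1.7, 6.9), a distance of √(0.6² + 2.9²) ≈ 3.0.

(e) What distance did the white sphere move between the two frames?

2.2

From (12.8, 3.1) to (11.8, 1.1), the white sphere covered √(1.0² + 2.0²) ≈ 2.2 units.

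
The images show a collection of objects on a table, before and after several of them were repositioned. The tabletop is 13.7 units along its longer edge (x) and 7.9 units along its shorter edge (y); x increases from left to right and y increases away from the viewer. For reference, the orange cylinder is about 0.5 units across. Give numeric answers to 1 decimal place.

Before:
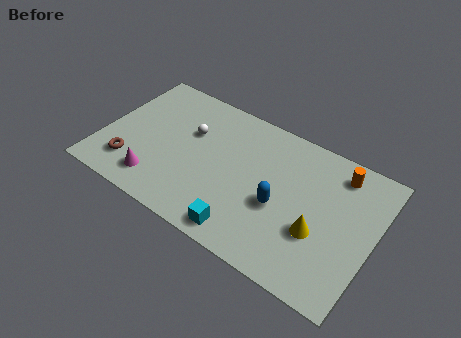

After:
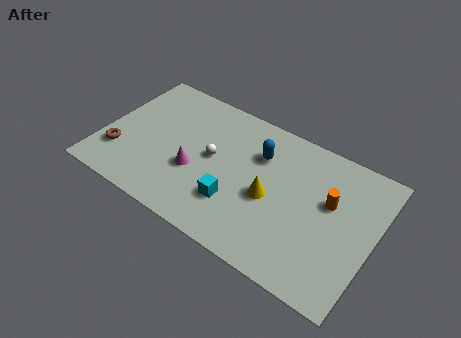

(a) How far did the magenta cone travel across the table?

2.3

From (3.1, 1.5) to (4.8, 3.0), the magenta cone covered √(1.7² + 1.5²) ≈ 2.3 units.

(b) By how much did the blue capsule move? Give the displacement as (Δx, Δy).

(-1.4, 2.3)

From the two frames, the blue capsule sits at roughly (9.1, 3.3) before and (7.7, 5.6) after.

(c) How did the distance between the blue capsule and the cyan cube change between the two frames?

+0.7

They were about 2.7 units apart before and 3.4 after — 0.7 units further apart.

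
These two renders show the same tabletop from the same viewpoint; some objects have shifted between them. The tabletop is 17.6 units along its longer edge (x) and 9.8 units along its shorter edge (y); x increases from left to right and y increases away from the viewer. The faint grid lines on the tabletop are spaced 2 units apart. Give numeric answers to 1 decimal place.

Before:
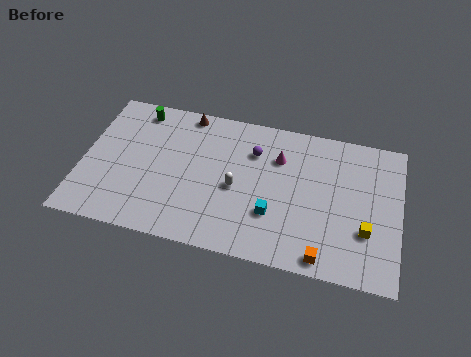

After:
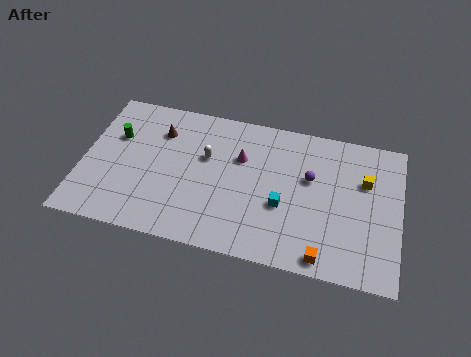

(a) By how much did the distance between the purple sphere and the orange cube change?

-2.3

Before: roughly 7.4 units apart; after: 5.1. That's 2.3 units closer together.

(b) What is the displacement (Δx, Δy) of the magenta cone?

(-2.1, -0.5)

The magenta cone was at about (10.8, 7.0) and moved to about (8.7, 6.5).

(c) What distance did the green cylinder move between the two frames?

2.4

The green cylinder was near (2.8, 8.5) before and (1.7, 6.4) after, so it travelled √(1.1² + 2.1²) ≈ 2.4 units.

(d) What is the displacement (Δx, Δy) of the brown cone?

(-1.4, -1.6)

The brown cone was at about (5.5, 8.9) and moved to about (4.1, 7.3).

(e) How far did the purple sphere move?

3.4

The purple sphere moved from about (9.4, 7.1) to (12.6, 6.0), a distance of √(3.2² + 1.1²) ≈ 3.4.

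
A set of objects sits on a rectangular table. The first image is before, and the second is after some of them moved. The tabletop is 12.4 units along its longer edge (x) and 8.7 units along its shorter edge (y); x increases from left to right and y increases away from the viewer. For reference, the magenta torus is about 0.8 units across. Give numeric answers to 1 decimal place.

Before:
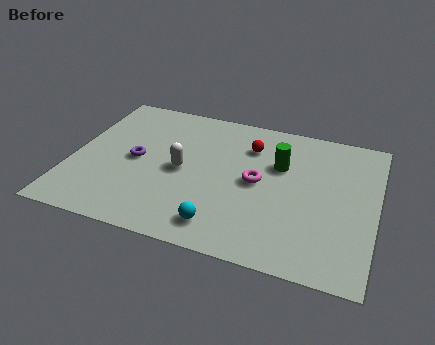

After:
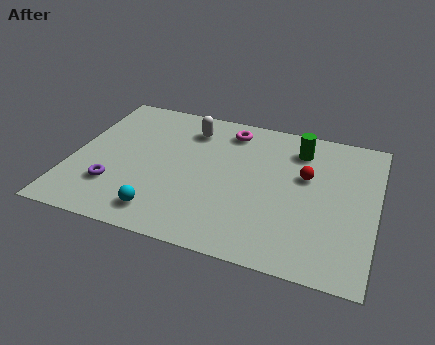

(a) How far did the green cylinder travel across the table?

1.4

The green cylinder was near (8.4, 5.7) before and (9.1, 6.9) after, so it travelled √(0.7² + 1.2²) ≈ 1.4 units.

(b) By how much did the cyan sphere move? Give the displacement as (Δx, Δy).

(-2.4, 0.0)

The cyan sphere was at about (6.4, 1.4) and moved to about (4.0, 1.4).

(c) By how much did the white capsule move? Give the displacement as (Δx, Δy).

(0.1, 2.7)

From the two frames, the white capsule sits at roughly (4.5, 4.2) before and (4.6, 6.9) after.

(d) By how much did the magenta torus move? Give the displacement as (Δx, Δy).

(-1.4, 2.9)

From the two frames, the magenta torus sits at roughly (7.6, 4.4) before and (6.2, 7.3) after.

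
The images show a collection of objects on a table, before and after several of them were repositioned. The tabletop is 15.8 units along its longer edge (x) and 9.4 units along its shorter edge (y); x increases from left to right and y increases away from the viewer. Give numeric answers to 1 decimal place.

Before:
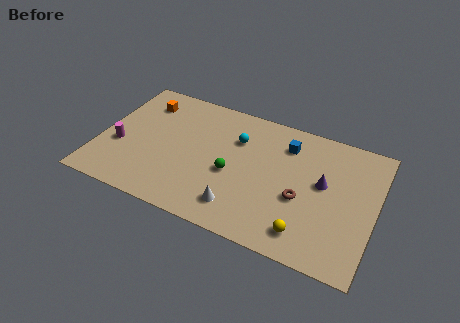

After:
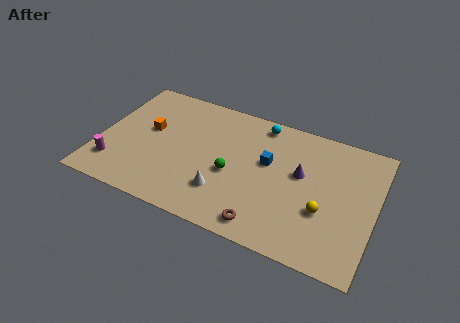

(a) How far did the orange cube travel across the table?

2.1

The orange cube was near (2.1, 7.4) before and (2.7, 5.4) after, so it travelled √(0.6² + 2.0²) ≈ 2.1 units.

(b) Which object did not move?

the green sphere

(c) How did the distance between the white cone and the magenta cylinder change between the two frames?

-1.1

The distance was about 7.4 in the first image and 6.3 in the second, so they moved 1.1 units closer together.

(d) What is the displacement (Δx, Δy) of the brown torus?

(-1.8, -2.6)

The brown torus started near (11.7, 3.8) and ended near (9.9, 1.2).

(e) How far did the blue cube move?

1.9

The blue cube moved from about (10.5, 7.3) to (9.6, 5.6), a distance of √(0.9² + 1.7²) ≈ 1.9.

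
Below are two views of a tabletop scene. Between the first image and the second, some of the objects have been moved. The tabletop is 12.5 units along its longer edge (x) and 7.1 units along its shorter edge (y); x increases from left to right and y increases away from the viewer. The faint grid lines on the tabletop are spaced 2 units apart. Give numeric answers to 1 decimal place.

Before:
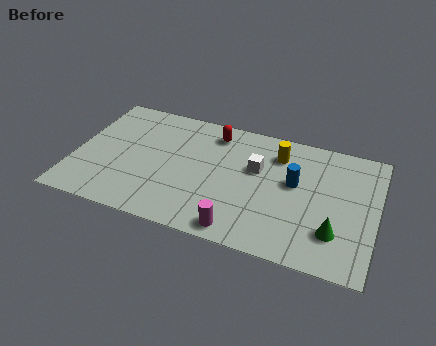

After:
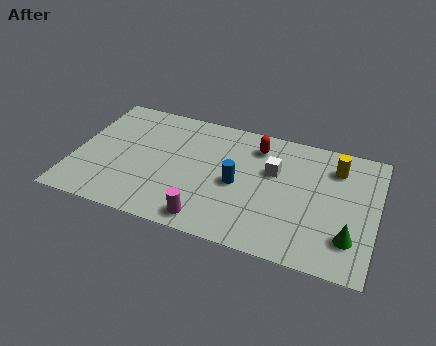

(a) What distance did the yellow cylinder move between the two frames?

2.4

From (8.3, 5.5) to (10.7, 5.5), the yellow cylinder covered √(2.4² + 0.0²) ≈ 2.4 units.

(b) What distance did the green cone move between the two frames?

0.6

The green cone was near (10.9, 1.9) before and (11.5, 1.8) after, so it travelled √(0.6² + 0.1²) ≈ 0.6 units.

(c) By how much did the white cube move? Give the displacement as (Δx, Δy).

(0.7, 0.1)

The white cube started near (7.5, 4.4) and ended near (8.2, 4.5).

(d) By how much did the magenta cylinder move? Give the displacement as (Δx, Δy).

(-1.3, 0.1)

The magenta cylinder started near (7.1, 0.8) and ended near (5.8, 0.9).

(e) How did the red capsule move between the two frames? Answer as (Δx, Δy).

(1.8, -0.2)

The red capsule was at about (5.6, 5.9) and moved to about (7.4, 5.7).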